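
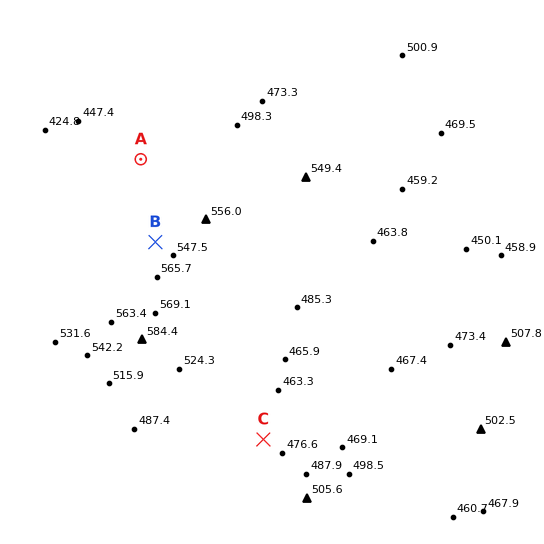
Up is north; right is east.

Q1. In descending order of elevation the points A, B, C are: B A C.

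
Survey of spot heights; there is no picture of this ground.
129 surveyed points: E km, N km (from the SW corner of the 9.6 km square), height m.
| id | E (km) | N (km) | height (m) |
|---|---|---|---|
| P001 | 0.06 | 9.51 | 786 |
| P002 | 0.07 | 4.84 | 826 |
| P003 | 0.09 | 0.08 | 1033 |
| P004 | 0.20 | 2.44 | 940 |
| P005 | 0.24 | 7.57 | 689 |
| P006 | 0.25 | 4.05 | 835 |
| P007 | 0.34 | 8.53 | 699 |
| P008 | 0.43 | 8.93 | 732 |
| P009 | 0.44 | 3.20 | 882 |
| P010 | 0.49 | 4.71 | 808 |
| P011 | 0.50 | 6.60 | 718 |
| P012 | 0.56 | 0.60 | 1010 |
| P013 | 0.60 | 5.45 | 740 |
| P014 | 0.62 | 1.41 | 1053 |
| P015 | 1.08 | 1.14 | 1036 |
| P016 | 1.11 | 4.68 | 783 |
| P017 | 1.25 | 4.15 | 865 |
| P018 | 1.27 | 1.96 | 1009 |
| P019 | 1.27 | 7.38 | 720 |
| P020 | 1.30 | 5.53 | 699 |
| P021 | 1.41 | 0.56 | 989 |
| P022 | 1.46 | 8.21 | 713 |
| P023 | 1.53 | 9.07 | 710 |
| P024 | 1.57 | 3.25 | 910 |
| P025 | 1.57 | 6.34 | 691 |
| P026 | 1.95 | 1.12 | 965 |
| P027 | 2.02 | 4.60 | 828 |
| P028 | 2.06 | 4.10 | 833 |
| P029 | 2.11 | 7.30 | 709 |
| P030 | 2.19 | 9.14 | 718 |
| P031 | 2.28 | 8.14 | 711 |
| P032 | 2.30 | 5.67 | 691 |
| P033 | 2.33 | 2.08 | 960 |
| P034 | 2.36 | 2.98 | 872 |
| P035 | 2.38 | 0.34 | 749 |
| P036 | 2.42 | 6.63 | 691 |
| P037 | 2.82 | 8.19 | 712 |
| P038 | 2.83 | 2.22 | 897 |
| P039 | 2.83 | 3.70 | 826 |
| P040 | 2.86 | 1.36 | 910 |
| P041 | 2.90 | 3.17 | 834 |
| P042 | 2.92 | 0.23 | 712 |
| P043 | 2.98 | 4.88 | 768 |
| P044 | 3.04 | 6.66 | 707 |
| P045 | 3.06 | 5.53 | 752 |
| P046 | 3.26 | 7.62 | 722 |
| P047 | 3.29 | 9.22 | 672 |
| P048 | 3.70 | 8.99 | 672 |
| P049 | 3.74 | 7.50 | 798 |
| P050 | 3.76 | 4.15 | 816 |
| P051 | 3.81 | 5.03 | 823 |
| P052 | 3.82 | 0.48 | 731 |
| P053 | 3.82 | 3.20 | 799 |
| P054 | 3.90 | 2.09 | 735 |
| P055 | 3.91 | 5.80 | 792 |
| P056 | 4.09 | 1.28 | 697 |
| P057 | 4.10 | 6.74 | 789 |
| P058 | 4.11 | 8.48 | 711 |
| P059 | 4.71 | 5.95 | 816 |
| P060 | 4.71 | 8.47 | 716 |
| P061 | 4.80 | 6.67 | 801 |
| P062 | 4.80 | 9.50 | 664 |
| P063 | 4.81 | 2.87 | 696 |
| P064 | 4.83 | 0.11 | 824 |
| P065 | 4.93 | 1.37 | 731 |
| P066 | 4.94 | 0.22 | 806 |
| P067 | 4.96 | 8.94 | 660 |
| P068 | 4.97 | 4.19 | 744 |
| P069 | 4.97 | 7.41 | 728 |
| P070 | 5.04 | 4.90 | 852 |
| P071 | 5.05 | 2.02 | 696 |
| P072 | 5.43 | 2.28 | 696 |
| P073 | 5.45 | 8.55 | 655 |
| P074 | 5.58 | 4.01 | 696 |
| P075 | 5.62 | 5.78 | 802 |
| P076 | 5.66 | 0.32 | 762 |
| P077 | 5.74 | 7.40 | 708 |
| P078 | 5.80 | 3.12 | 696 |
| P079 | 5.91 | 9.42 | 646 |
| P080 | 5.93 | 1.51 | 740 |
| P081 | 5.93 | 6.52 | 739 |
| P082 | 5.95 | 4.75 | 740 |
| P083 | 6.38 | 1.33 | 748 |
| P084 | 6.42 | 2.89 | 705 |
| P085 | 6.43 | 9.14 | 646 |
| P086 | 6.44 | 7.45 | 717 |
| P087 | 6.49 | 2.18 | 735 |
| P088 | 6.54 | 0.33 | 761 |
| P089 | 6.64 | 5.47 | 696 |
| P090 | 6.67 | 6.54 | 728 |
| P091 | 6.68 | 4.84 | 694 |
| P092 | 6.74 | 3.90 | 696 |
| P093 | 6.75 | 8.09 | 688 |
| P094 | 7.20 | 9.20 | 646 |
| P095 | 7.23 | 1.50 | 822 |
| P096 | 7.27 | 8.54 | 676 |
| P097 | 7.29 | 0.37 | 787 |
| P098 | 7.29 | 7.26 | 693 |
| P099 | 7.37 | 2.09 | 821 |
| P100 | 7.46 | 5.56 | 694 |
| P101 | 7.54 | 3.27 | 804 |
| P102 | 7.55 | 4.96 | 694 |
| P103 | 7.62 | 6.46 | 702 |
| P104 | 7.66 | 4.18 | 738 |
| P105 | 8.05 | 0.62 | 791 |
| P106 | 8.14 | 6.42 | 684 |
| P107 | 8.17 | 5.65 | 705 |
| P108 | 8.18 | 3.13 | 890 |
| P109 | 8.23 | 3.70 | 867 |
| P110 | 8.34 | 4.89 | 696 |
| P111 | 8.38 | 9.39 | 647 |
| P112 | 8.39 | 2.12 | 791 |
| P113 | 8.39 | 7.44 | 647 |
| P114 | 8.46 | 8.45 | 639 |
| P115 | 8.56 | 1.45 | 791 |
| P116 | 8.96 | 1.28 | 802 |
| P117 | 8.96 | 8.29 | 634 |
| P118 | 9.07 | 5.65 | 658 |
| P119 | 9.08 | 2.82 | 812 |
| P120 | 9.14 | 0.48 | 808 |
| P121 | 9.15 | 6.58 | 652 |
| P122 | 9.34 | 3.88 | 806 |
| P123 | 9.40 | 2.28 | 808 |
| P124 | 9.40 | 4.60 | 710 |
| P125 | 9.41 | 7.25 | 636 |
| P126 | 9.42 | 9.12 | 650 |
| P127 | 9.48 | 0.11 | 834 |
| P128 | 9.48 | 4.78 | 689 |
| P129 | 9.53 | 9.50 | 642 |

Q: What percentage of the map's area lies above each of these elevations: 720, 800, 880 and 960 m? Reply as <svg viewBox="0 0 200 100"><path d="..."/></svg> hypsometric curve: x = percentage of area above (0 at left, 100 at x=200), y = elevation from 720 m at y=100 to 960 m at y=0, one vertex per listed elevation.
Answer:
<svg viewBox="0 0 200 100"><path d="M112 100l-53-33-39-34-9-33"/></svg>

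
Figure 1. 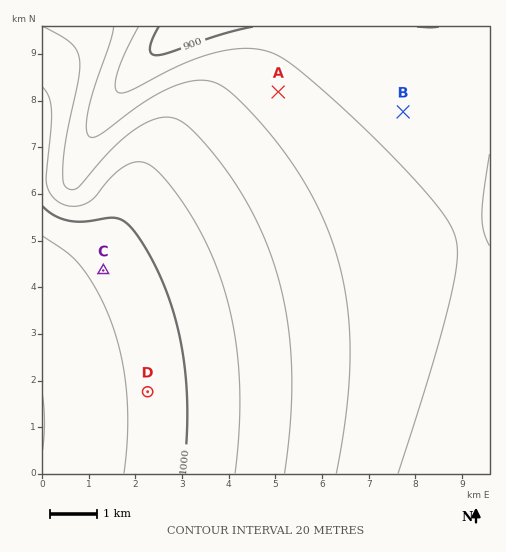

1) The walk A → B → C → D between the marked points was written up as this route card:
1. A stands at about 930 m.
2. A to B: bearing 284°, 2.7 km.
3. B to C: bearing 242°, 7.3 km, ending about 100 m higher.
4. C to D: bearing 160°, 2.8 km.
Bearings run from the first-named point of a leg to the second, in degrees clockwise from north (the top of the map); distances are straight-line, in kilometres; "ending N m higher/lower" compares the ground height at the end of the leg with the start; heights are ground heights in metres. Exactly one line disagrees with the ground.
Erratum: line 2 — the bearing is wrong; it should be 099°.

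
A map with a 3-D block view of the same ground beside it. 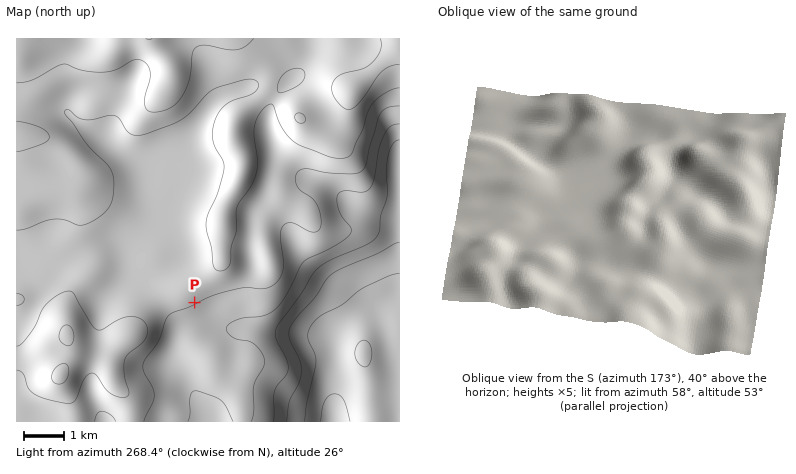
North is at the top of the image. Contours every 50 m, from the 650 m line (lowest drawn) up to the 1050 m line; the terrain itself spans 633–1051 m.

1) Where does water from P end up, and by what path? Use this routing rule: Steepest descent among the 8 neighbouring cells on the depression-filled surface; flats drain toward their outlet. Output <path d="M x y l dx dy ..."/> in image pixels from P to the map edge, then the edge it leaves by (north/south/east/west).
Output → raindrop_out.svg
<path d="M194 302l24 24 4 0 4 0 2 2 32 0 2 0 38 0 0 2 20 0 6 2 0 6 10 16 0 56-2 2 0 10"/>
exit: south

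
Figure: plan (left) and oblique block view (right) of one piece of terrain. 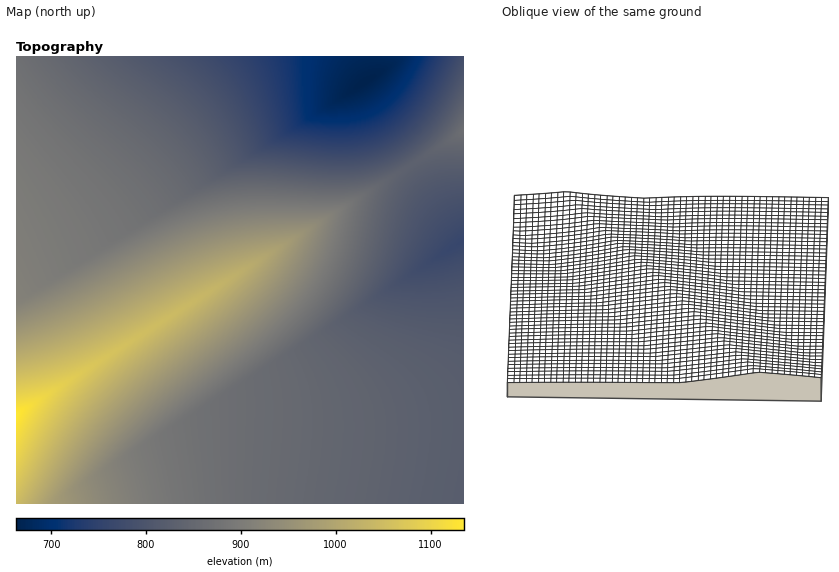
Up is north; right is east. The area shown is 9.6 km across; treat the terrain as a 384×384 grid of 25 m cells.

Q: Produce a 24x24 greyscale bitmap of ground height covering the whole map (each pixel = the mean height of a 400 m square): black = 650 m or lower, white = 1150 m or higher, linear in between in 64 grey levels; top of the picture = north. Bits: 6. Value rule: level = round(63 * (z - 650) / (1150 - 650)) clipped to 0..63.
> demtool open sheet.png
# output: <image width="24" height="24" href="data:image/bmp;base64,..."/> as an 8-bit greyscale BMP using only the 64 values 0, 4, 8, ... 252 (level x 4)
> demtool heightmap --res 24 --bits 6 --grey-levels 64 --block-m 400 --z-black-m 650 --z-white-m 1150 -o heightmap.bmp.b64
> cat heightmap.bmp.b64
<image width="24" height="24" href="data:image/bmp;base64,Qk12BgAAAAAAADYEAAAoAAAAGAAAABgAAAABAAgAAAAAAEACAAATCwAAEwsAAAABAAAAAAAAAAAAAAEBAQACAgIAAwMDAAQEBAAFBQUABgYGAAcHBwAICAgACQkJAAoKCgALCwsADAwMAA0NDQAODg4ADw8PABAQEAAREREAEhISABMTEwAUFBQAFRUVABYWFgAXFxcAGBgYABkZGQAaGhoAGxsbABwcHAAdHR0AHh4eAB8fHwAgICAAISEhACIiIgAjIyMAJCQkACUlJQAmJiYAJycnACgoKAApKSkAKioqACsrKwAsLCwALS0tAC4uLgAvLy8AMDAwADExMQAyMjIAMzMzADQ0NAA1NTUANjY2ADc3NwA4ODgAOTk5ADo6OgA7OzsAPDw8AD09PQA+Pj4APz8/AEBAQABBQUEAQkJCAENDQwBEREQARUVFAEZGRgBHR0cASEhIAElJSQBKSkoAS0tLAExMTABNTU0ATk5OAE9PTwBQUFAAUVFRAFJSUgBTU1MAVFRUAFVVVQBWVlYAV1dXAFhYWABZWVkAWlpaAFtbWwBcXFwAXV1dAF5eXgBfX18AYGBgAGFhYQBiYmIAY2NjAGRkZABlZWUAZmZmAGdnZwBoaGgAaWlpAGpqagBra2sAbGxsAG1tbQBubm4Ab29vAHBwcABxcXEAcnJyAHNzcwB0dHQAdXV1AHZ2dgB3d3cAeHh4AHl5eQB6enoAe3t7AHx8fAB9fX0Afn5+AH9/fwCAgIAAgYGBAIKCggCDg4MAhISEAIWFhQCGhoYAh4eHAIiIiACJiYkAioqKAIuLiwCMjIwAjY2NAI6OjgCPj48AkJCQAJGRkQCSkpIAk5OTAJSUlACVlZUAlpaWAJeXlwCYmJgAmZmZAJqamgCbm5sAnJycAJ2dnQCenp4An5+fAKCgoAChoaEAoqKiAKOjowCkpKQApaWlAKampgCnp6cAqKioAKmpqQCqqqoAq6urAKysrACtra0Arq6uAK+vrwCwsLAAsbGxALKysgCzs7MAtLS0ALW1tQC2trYAt7e3ALi4uAC5ubkAurq6ALu7uwC8vLwAvb29AL6+vgC/v78AwMDAAMHBwQDCwsIAw8PDAMTExADFxcUAxsbGAMfHxwDIyMgAycnJAMrKygDLy8sAzMzMAM3NzQDOzs4Az8/PANDQ0ADR0dEA0tLSANPT0wDU1NQA1dXVANbW1gDX19cA2NjYANnZ2QDa2toA29vbANzc3ADd3d0A3t7eAN/f3wDg4OAA4eHhAOLi4gDj4+MA5OTkAOXl5QDm5uYA5+fnAOjo6ADp6ekA6urqAOvr6wDs7OwA7e3tAO7u7gDv7+8A8PDwAPHx8QDy8vIA8/PzAPT09AD19fUA9vb2APf39wD4+PgA+fn5APr6+gD7+/sA/Pz8AP39/QD+/v4A////AMSwoJSMiIB8eHRwbGxoaGRkYGBcXFxYWNC8qJiMhIB4dHRwbGxoaGRkYGBgXFxYWNjItKSUhHx4dHBwbGxoaGRkYGBgXFxYWODQwLCgkIR4dHBwbGxoaGRkYGBgXFxYWOzYyLysnJCEeHBwbGxoaGRkYGBgXFxYWOjk1MS4rJyQhHhwbGxoaGRkYGBgXFxYWNTY2NDEuKyglIh8cGxoaGRkYGBcXFxYWMDIzNDQxLisoJiMgHRsaGRgYFxcXFhYWLC0vMDIzMi8sKSYjIR4bGRgXFxYWFhUVJykqLC4vMTIwLSonJCEeGxgXFhYVFRUVIyUmKCosLS8xMC0qJyQhHhoXFRQUFBQUISEiJCYoKistLzAuKyckIB0aFhQSEhISICAgICIkJigpKy0uLSomIx8bGBUSEBARICAfHx8gIiQlJygqKysoJSEdGRYTEQ8PIB8fHh4dHiAhIyQlJicnJiIeGhcUEhAPIB8fHh4dHBwdHyAhISEhISEfGxgVExIRHx8eHh0dHBsaGhscHBwcHBscGxgWFBMSHx4eHR0cGxsaGRcXFxcXFhYWFhcXFhUUHx4dHRwbGxoZGBYUExISERAQERIUFhcXHh0dHBsbGhkYFxUTEQ4NDAsLDA0PExYZHh0cGxoaGRgXFRQSEA0KCAcHCAkLDxMYHRwbGhkYFxYVFBMRDwwKBwUEBAYIDBAUHBsaGRgXFhUUExEQDgsJBwUDAgMGCQ0SHBoZGBcWFRMSERAODQsJBwUEAwMEBwsQA=="/>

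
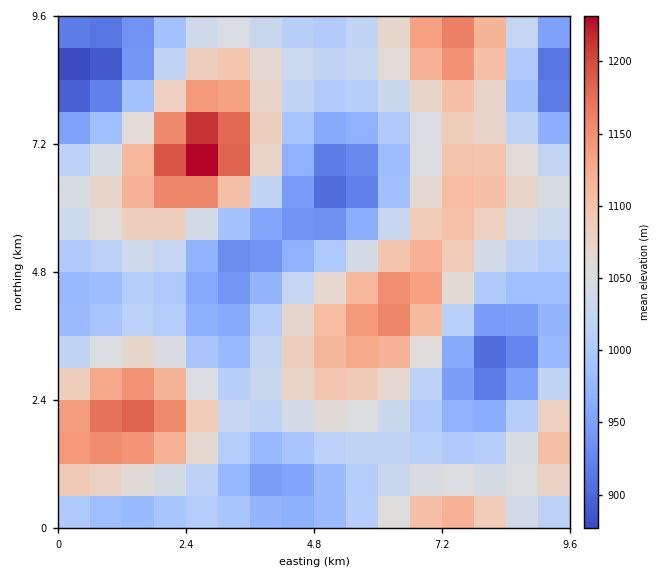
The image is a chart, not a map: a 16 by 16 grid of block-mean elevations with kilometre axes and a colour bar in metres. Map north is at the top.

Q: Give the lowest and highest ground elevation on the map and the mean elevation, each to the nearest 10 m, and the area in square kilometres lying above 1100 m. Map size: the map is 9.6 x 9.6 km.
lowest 870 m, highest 1240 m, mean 1040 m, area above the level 17.8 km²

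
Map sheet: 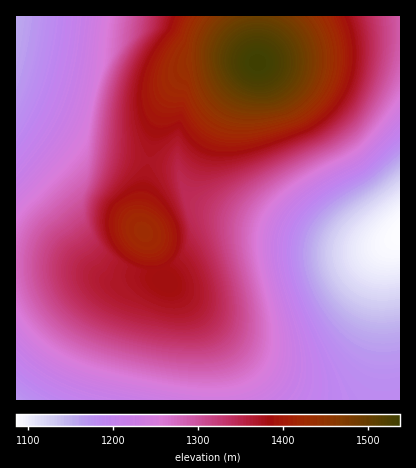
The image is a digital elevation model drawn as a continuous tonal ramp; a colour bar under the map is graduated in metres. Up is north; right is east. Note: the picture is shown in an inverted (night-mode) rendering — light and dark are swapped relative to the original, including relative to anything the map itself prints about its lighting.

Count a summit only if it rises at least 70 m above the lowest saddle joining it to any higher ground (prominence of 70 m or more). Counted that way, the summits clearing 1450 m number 1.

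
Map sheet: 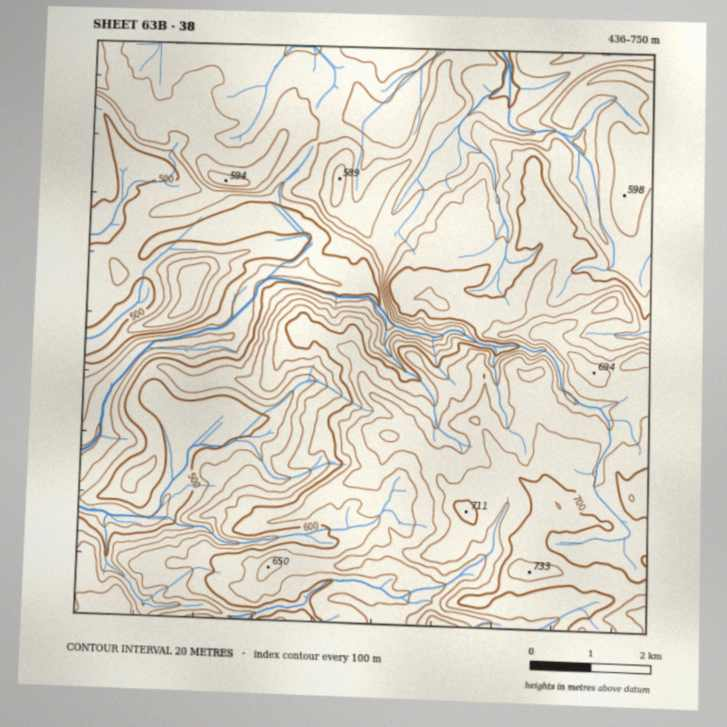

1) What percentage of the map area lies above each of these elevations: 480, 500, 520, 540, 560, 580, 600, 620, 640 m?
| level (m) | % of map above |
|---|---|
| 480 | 97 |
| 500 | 88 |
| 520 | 78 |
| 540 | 65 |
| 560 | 53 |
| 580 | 44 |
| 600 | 35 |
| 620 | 27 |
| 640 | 21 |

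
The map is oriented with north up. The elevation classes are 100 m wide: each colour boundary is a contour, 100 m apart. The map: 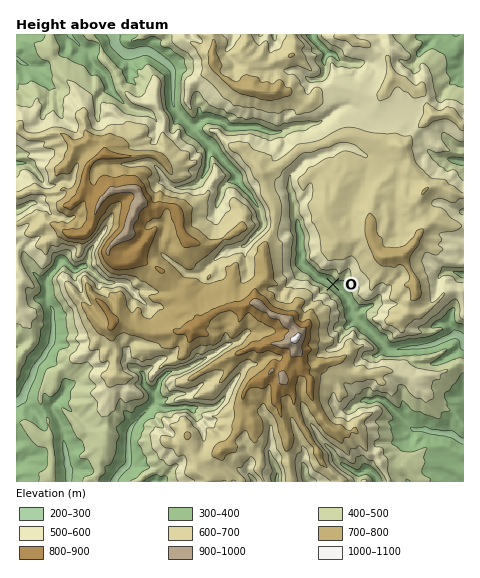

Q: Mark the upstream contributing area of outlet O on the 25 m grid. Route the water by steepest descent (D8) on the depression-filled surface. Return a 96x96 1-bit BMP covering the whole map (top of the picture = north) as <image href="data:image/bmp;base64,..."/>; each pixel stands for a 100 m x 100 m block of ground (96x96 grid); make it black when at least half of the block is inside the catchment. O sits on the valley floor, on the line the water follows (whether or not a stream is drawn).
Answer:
<image width="96" height="96" href="data:image/bmp;base64,Qk2+BAAAAAAAAD4AAAAoAAAAYAAAAGAAAAABAAEAAAAAAIAEAAATCwAAEwsAAAIAAAAAAAAA////AAAAAAAAAAAAAAAAAAAAAAAAAAAAAAAAAAAAAAAAAAAAAAAAAAAAAAAAAAAAAAAAAAAAAAAAAAAAAAAAAAAAAAAAAAAAAAAAAAAAAAAAAAAAAAAAAAAAAAAAAAAAAAAAAAAAAAAAAAAAAAAAAAAAAAAAAAAAAAAAAAAAAAAAAAAAAAAAAAAAAAAAAAAAAAAAAAAAAAAAAAAAAAAAAAAAAAAAAAAAAAAAAAAAAAAAAAAAAAAAAAAAAAAAAAAAAAAAAAAAAAAAAAAAAAAAAAAAAAAAAAAAAAAAAAAAAAAAAAAAAAAAAAAAAAAAAAAAAAAAAAAAAAAAAAAAAAAAAAAAAAAAAAAAAAAAAAAAAAAAAAAAAAAAAAAAAAAAAAAAAAAAAAAAAAAAAAAAAAAAAAAAAAAAAAAAAAAAAAAAAAAAAAAAAAAAAAAAAAAAAAAAAAAAAAAAAAAAAAAAAAAAAAAAAAAAAAAAAAAAAAAAAAAAAAAAAAAAAAAAAAAAAAAAAAAAAAAAAAAAAAAAAAAADAAAAAAAAAAAAAAAHAAAAAAAAAAAAAAAPgAAAAAAAAAAAAAA/gAAAAAAAAAAAAAD/gAAAAAAAAAAAAAH/wAAAAAAAAAAAAAf/4AAAAAAAAAAAAAf/8AAAAAAAAAAAAAf/+AAAAAAAAAAAAAf/+AAAAAAAAAAAAAP//AAAAAAAAAAAAAH//gAAAAAAAAAAAAD//gAAAAAAAAAAAAH//gAAAAAAAAAAAAH//wAAAAAAAAAAAAH//wAAAAAAAAAAAAH//wDwAAAAAAAAAAH//gH8AAAAAAAAAAH//gH+AAAAAAAAAAD//gP/AAAAAAAAAAD///v/AAAAAAAAAAB/////gAAAAAAAAAB/////wAAAAAAAAAB/////wAAAAAAAAAB/////gAAAAAAAAAB/////gAAAAAAAAAB/////AAAAAAAAAAB/////AAAAAAAAAAD/////AAAAAAAAAAD/////gAAAAAAAAAD/////wAAAAAAAAAH/////wAAAAAAAAAH/////gAAAAAAAAAH/////AAAAAAAAAAD////+AAAAAAAAAAA////+AAAAAAAAAAAf///8AAAAAAAAAAAH///8AAAAAAAAAAAD///4AAAAAAAAAAAA///4AAAAAAAAAAAAD//AAAAAAAAAAAAAA/wAAAAAAAAAAAAAAAAAAAAAAAAAAAAAAAAAAAAAAAAAAAAAAAAAAAAAAAAAAAAAAAAAAAAAAAAAAAAAAAAAAAAAAAAAAAAAAAAAAAAAAAAAAAAAAAAAAAAAAAAAAAAAAAAAAAAAAAAAAAAAAAAAAAAAAAAAAAAAAAAAAAAAAAAAAAAAAAAAAAAAAAAAAAAAAAAAAAAAAAAAAAAAAAAAAAAAAAAAAAAAAAAAAAAAAAAAAAAAAAAAAAAAAAAAAAAAAAAAAAAAAAAAAAAAAAAAAAAAAAAAAAAAAAAAAAAAAAAAAAAAAAAAAAAAAAAAAAAAAAAAAAAAAAAAAAAAAAAAAAAAAAAAAAAAAAAAAA="/>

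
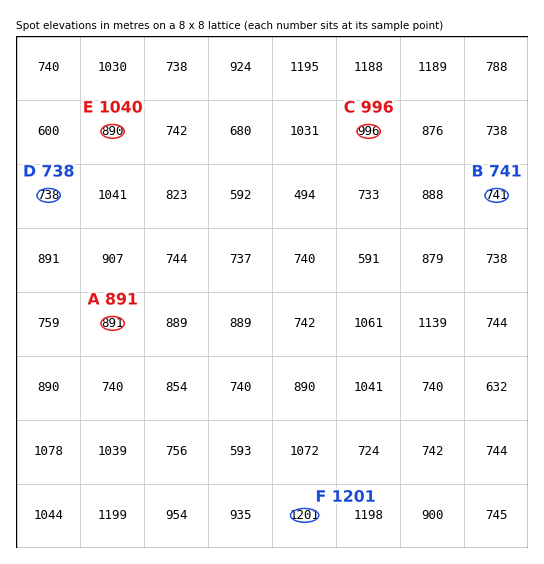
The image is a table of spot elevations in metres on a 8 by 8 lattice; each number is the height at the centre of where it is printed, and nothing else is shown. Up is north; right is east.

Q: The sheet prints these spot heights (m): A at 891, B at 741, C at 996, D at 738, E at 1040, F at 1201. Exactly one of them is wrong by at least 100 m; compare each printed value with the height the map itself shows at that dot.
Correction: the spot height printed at E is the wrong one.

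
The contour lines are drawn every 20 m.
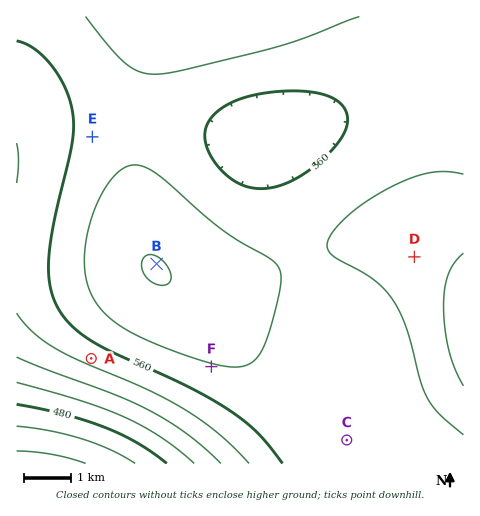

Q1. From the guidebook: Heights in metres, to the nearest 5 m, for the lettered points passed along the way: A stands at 545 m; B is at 600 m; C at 580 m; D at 590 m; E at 565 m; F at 580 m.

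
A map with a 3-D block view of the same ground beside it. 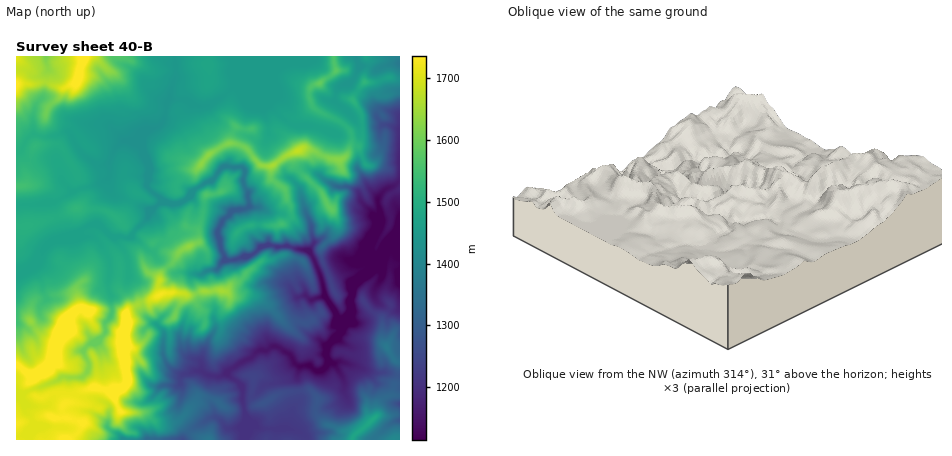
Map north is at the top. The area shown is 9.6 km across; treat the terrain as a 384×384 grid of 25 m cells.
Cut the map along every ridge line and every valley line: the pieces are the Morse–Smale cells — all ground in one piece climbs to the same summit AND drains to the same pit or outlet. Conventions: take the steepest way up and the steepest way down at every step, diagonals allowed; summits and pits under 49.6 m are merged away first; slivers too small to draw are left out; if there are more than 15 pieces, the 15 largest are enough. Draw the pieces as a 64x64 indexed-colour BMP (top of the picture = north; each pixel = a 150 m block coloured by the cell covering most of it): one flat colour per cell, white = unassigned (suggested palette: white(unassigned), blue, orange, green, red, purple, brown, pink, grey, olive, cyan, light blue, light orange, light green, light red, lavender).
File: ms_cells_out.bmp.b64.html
<image width="64" height="64" href="data:image/bmp;base64,Qk12CAAAAAAAAHYAAAAoAAAAQAAAAEAAAAABAAQAAAAAAAAIAAATCwAAEwsAABAAAAAAAAAA////ALR3HwAOf/8ALKAsACgn1gC9Z5QAS1aMAMJ34wB/f38AIr28AM++FwDox64AeLv/AIrfmACWmP8A1bDFABERERERERERERERERERERERERFERERERERERERERN3dEREREREREREREREREREREREREURERERERERERERN3d0RERERERERERERERERERERERERRERERERERERERN3d3RERERERERERERERERERERERERFERERERERERERERN3dEREREREREREREREREREREREREURERERERERERERE3d0RERERERERERERERERERERERERRERERERERERERETd3RERERERERERERERERERERERERFERERERERERERERE3dEREREREREREREREREREREREREURERERERERERERERERVURERERERERERERERERERERERRERERERERERERERERFVVVRERERERERERERERERERERREREREREREREREREREVVVVVVURERERERERERERERERRERERERERERERERERERVVVVVVVURERERERERERERERREREREREREREREREqqqlVVVVVVVRERERERERERERERERREREREQRERRESqqqqqVVVVVVVVERERERERERERERERERREREQRERERqqqqqqpVVVVVVVEREREREREREYEREREREUREQRERERGqqqqqqlVVVVVVVRERERERERERgREREREREREREREREaqqqqqqVVVVVVVVVRERERERERiBERERERERERERERERqqqqqqpVVVVVVVVVURERERERGIERERERERERERERERGqqqqqqlVVVVVVVVVRERERERERgREREREREREREREREaqqqqqqzMxVVVVVVVEREREYERGIERERERERERERERERGqqqqqrMzFVVVVVVVREREYgREYiIgREREREREREREREe7qqqqszMVVVVVVVVEREYiIgYiIiBERERERERERERERHu6qqqzMxVVVVVVVURERiIiIiIgREREREREREREREREe7uoRHMzMVVVVVVVRERGIiIiIgRERERERERERERERER7u4REczMxVVVVVVVERGIiIiIiBERERERERERERERERHu7hERzMxVVVVVVVEREYiIiIiIEREREREREREREREREe7uERHMzFVVVVVVUREYiIiIiIERERERERERERERERERHu7hETzMVVVVVVVVERiIiIiIgRERERERERERERERERER7uERMzVVVVVVVVURGIiIiJmZmZEREREREREREREREREe4REzM1VVVVVVVREYiIiJmZmZmRERERERERERERERERERETMzVVVVVVVREYiIiZmZmZmZkiIRERERERERESIiERERMzM1VVVVVVERiIhpmZmZmZkiIiIRERERERESIiIhEREzMzVVVVVVERiIhmaZmZmZmSIiIiIiIiIhESIiIiERETMzMzNVVVERGIhmZpmZmZmZIiIiIiIiIiIiIiIiIRERMzMzMzMRERMzM2ZmmZmZmZkiIiIiIiIiIiIiIiIiEREzMzMzMzMRMzMzZmaZZmmZmSIiIiIiIiIiIiIiIiIRETMzMzMzMzMzMzM2ZpZmaZmZIiIiIiIiIiIiIiIiIiERMzMzMzMzMzMzMzNmZmZmmZmSIiIiIiIiIiIiIiIiIREzMzMzMzMzMzMzM2ZmZmaZmZZmIiIiIiIiIiIiIiIhETMzMzMzMzMzMzNmZmImZmZmZmZiIiIiIiIiIiIiIhERMzMzMzMzMzM2ZmZmIiImZmZmZmIiIiIiIiIiIiIiIREzMzMzMzMzM2ZmZmIiIiJmZmZmYiIiIiIiIiIiIiIhETMzMzMzMzMzZmZmIiIiIiZmZmYiIiIiIiIiIiIiIiIhMzMzMzMzMzZmZmYiIiIiIiZmZiIiIiIiIiIiIiIiIiIzMzMzMzMzM2ZmZiIiIiIiImZmIiIiIiIiIiIiIiIiIjMzMzMzMzMzZmZmIiIiIiIiJiIiIiIiIiIiIiIiIiIiMzMzMzMzNmZmZmYiIiIiIiIiIiIiIiIiIiIiIiIiIiIzMzMzMzZmZmZmYiIiIiIiIiIiIiIiIiIiIiIiIiIiIrMzMzMzZmZmZmZiIiIiIiIiIiIiIiIiIiIiIiIiIiIiszMzMzNmZmZmZjIiIiIiIiIiIiIiIiIiIiIiIiIiIiK7MzMzNmZmZmMzMiIiIiIiIiIiIiIiIiIiIiIiIiIiIruzMzMzZmZmMzMzIiIiIiIiIiIiIiIiIiIidyIiIiIiu7MzMzM2MzMzMzMzIiIiIiIiIiIiIiInd3d3ciIiIgC7szMzMzMzMzMzMzMyIiIiIiIiIiIiJ3d3d3dyIiIAALuzMzMzMzMzMzMzMzIiIiIiIiIiIiJ3d3d3d3IiIgACu7MzMzMzMzMzMzMzMiIiIiIiIiIiJ3d3d3d3IiIiIiK7uzMzMzMzMzMzMzMyIiIiIiIiIid3d3d3d3IiIiIiIru7szMzMzMzMzMzMzMiIiIiIiJ3d3d3d3d3ciIiIiIiu7uzMzMzMzMzMzMzMyIiIiIiJ3d3d3d3d3d3IiIiIiK7u7MzMzMzMzMzMzMzIiIiIiJ3d3d3d3d3d3dyIiIiIru7szMzMzMzMzMzMzMyIiIiInd3d3d3d3d3d3ci////u7uzMzMzMzMzMzMzMzIiIiIid3d3d3d3d3d3d3L///+7u7MzMzMzMzMzMzMzMiIiIiJ3d3d3d3d3d3d3cAAA/7u7szMzMzMzMzMzMzMiIiIiInd3d3d3d3d3d3dwAAAA"/>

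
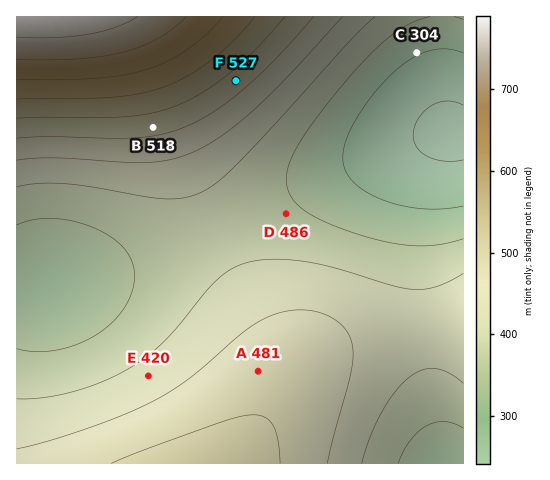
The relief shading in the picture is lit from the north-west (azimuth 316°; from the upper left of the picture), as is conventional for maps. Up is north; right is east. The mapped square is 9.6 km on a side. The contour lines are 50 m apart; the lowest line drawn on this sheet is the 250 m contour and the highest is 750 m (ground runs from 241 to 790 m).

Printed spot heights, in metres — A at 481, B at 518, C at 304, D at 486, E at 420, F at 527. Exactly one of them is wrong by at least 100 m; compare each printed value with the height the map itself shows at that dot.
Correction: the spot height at D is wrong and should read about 361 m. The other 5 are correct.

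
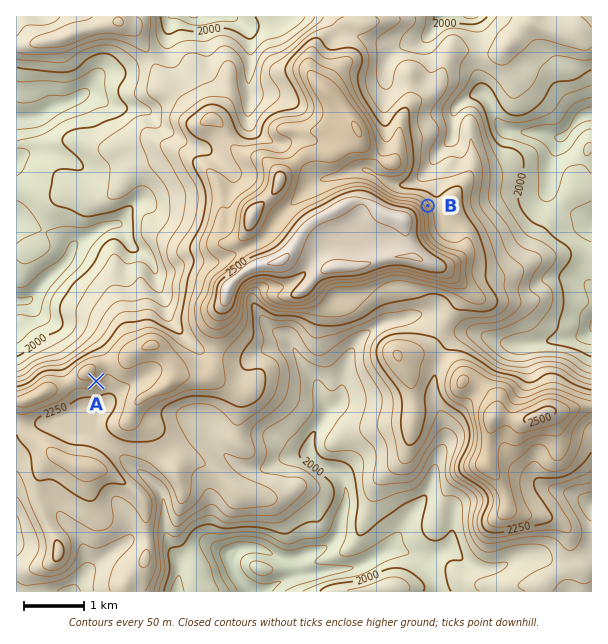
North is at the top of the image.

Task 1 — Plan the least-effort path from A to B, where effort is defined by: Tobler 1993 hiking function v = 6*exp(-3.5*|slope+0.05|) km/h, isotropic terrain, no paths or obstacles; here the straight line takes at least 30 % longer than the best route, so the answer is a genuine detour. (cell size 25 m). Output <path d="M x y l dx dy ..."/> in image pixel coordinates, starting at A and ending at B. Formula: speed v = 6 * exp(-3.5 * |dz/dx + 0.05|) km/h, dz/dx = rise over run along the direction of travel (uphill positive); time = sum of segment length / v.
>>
<path d="M96 381l20-39 10-10 21-11 8 0 12 6 6 0 3-1 1-2 14-27 9-9 4-9 6-6 15-7 14-14 18-9 25-25 3-6 8-8 51-25 21 0 33 16 16 0 9 5 3 3 2 3"/>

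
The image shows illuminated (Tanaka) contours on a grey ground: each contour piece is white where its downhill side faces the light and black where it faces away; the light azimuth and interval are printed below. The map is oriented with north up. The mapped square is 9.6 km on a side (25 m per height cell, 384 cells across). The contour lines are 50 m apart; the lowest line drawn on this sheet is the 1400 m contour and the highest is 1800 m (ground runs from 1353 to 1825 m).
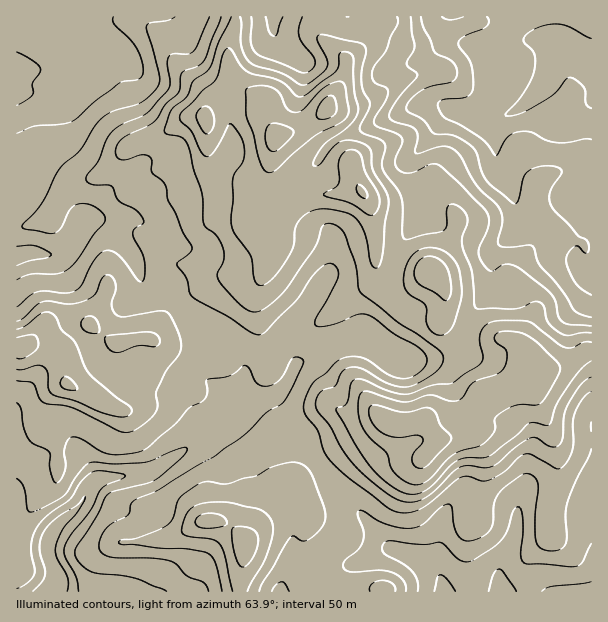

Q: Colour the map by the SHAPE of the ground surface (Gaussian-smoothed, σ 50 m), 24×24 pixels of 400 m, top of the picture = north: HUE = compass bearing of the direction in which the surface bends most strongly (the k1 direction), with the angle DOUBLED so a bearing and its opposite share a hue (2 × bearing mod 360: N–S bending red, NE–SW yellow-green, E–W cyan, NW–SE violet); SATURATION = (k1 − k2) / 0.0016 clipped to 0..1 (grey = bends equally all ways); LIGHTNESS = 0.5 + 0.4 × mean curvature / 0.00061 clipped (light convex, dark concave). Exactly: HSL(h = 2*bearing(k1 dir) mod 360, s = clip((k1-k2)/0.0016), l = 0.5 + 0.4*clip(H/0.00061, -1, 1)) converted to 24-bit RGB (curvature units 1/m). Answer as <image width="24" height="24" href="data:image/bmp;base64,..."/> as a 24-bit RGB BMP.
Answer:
<image width="24" height="24" href="data:image/bmp;base64,Qk32BgAAAAAAADYAAAAoAAAAGAAAABgAAAABABgAAAAAAMAGAAATCwAAEwsAAAAAAAAAAAAA6drPAQ8yza0yo6RsgX5cdntkfV1pVIZXQU2I+Om3Lk1dSZ6TfJWmXoexXdDn8Nf0vGDYWip4oKVkjaNhajmKpZlXbVxCoq1MyeeNEgAz3ezu12/JtnHKlUS0RYo/YXhEMFhk9fDWa26jOmKNeollfIBiUZc3V1McZSsaYjpxvKlzjZNVJWZ81HOiksCwgsC38LSFADMxZYa9sYbGnIzUZ1/ZznXx67buP/DrseO3zILCPzeGrZyJdaClrVySezZXfq5xMGCJzaKktMHBHk9+wGCTwNSrYFSJ13+S5UBMADMe1HxxxHu9eFyvPImKityR0YPSlFuBtVBfdUyIjbuShlKCXSdIrFVO1sg7D1EtQbZjvaR9PDBjOKGl3MmVTFRoYHp36srJHhu5ADMGXnUEgI0atHy6qpmFgWlbh21fm2eYq6nBllyHaSZSg0d1jaPA7t3gec5wCygfxpwvRHROI1hR4MaCUmN0bpealbF321i4n0DQU8hwIakoC0MPh5JJk2N0mnuGZZljlZxmjSt2jFWSfrS2W7CLtMqo9L/WNyOIjNCHUo5oL0FgttZ5TnOdsZJ6c6KGh06Fml5VvKplZZ53a3qgLW1IXH5LcINit4+KbUhpXzdMmoRprF92itCIQqhpi8N/oozctZfQ1JvUIj5+zvLEMzx5oGBNdzcfUi8cgvXFv+DwnI/JY3Gjgm6bY4yQW4VlbJFZezKgrZLSXqfhs+nnweTxuJPurafRwT/GnXFTlF9UnV27uM1mIyk5Jm5O4a/t0Pf7Uq7QcTc0ppBNS3dvf22Nhm6Ge3SGhJFkLWVtg8qXjyyp0PvUR3p+Ri9i11hcYzqU38HitoDOq527yY+bSTZvaNCcKepzoIZWdkZhfZFwsYaDXZ2ETXmJgp2fcFd6qK98SG90LG04Zc93yp5QPxgYIiIRj4oYRnc6eE4qnohPo66LnJfO0HLm99P4XJ2njU1yYKyvnZTOnZ7DoaS/T0WDdUZHi1JHhrhsXkWEtKVJNmIYX0IhcycyfkVyr9x/Gnh1jpHSqdLhq9XAP2+np6Tjmy865rDngnbQxruDN2FJoXRtu0NZcT1fg1uArLCGnaxrMG1lkmbG1pfFSjhneK6kcLnD4cGWI66hI7BjkpA/13dKOXIwMlwhS61mmpNCWjFD2IRwWKSTYD5LllJPoGmje4CjpJaxyKemV5SDKmFfrWSXt2TEgMvErS14juN7dsm8L1hslHFbhc6Os2ypa0d5sLNQgT5SaFCI0NSrokuVekeDg5+2fpiwkWGlnJ93tJKOvIePNl9lNkFOxL2CJaydipfh3+zmqXC1KDd6mcSomntOdkdBjU5hZ4ofb68xGlxJwbh/lj13brWYeDxFi2xBckpFpbBxf5NptZ2La1esOUV2scF1QsRYFYJAvnMmvzsuRnozJGM9v2hwgG2Wc4+gq4jJwqGqL0ppY20wioxFgk1EXZeXlYanVmqgwsWtmHymxHhYSSskREcvt95JPLVgRl5xemJcusWht7LMIS+Orrxyc3CPdn6QTHhIr3B4tlajWZybj4SwdKafa26Hg3xlZ454p5Vyb59ZWWDHw6PxlW7r0vneWE/VVz2XgauglciVapacXBZuzr2KbGhVdHNSlIufU4mEdne30X3FTZdBk5huXmKIuV9WUaiCkFaY4JtfJ2AyL11B1FlkvPF9PikgMzuQwrCcrattWzZYXTJ1kbyOsYrCj4iykoadgoalVmGDWU+Z8tnukU/GV0Mz27lMM6JYNiRL8eXWuHe1GVYuANwp7ZvMy4HgFYt4V8OCwafAdDOvdXK3ZJBkZINloX+LfJSMcHmJZ1iGcqOfaqiBn0rG8JP1yvbtMy/aPTyelOGSm2ff+pniVuhMCEoEI2AQ0GONLHBegVosX0YsM4k/t3ibk3tkXIpZfoBWdmhUTW9LZo5SaoBSMkxgmrI+47F91RqXSMSnzeDGFF+O4KLv8+DYXDXY4GfNLUQVQzsec5pCZoOrrrJgJGc+s3B8h5VujnNkfolqgYiUbZKAcoVkOSE5R9FEVsTN4mp5dfHGg7+YgyeBDiwN/8OdJ0JYjIM3tnPds7DqnNHbSE16mnp/aqusPJmTe7SKgYVtfo9uYodacnxiZkJRRpOXeNV0GRku+fbJcJcxRzwnTg8mL6Naz/jW6GnTYGmcV7R4P5NUkDc2dUdMXoderaJ9MGphdyghioqti42rkpGrY1WofGy8jNLBh2agRF993tNF672UJSlgSUmuo+GZZmI5v1JkwJfAY7WBVUJ7qW67mpO4dHCtuVCTaTuok87N"/>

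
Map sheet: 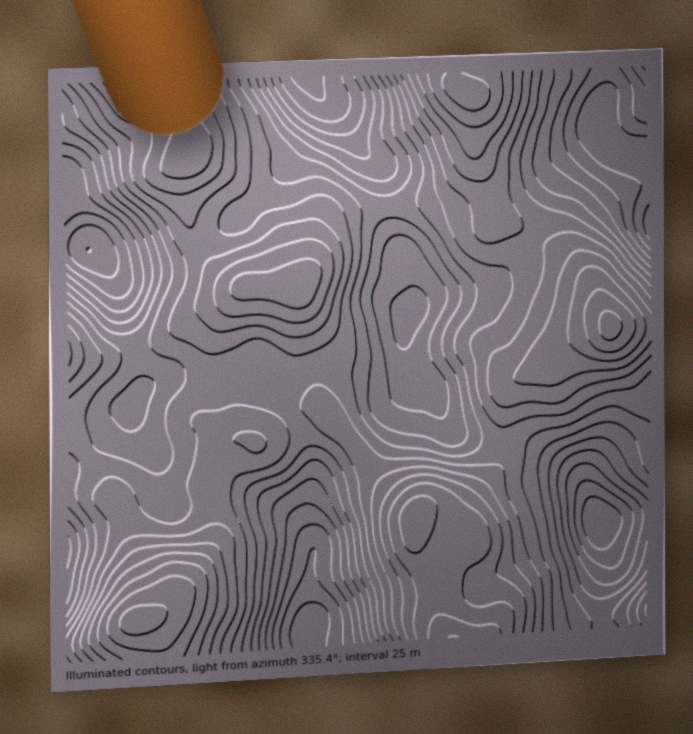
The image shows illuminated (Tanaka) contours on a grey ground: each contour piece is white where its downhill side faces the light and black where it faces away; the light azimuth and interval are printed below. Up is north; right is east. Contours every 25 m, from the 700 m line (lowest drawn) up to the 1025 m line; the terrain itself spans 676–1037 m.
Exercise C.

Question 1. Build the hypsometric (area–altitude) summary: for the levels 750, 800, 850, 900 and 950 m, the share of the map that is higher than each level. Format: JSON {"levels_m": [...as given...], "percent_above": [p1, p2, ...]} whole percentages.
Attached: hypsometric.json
{"levels_m": [750, 800, 850, 900, 950], "percent_above": [93, 80, 61, 30, 12]}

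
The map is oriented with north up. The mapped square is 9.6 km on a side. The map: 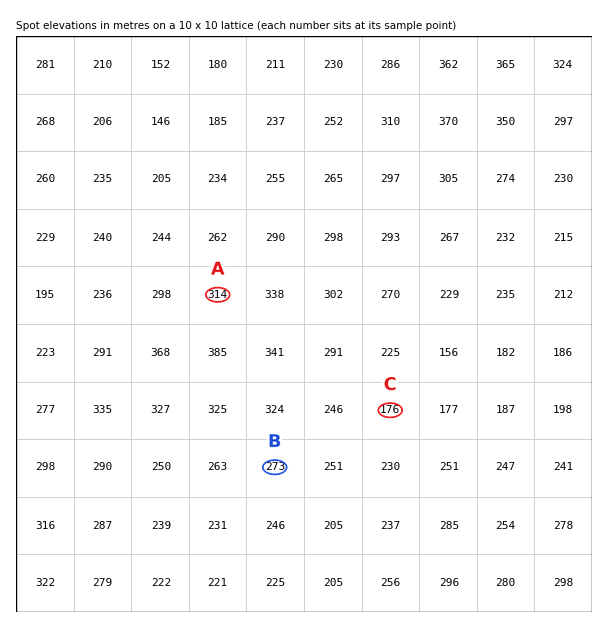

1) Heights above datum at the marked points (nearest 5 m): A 315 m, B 275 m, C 175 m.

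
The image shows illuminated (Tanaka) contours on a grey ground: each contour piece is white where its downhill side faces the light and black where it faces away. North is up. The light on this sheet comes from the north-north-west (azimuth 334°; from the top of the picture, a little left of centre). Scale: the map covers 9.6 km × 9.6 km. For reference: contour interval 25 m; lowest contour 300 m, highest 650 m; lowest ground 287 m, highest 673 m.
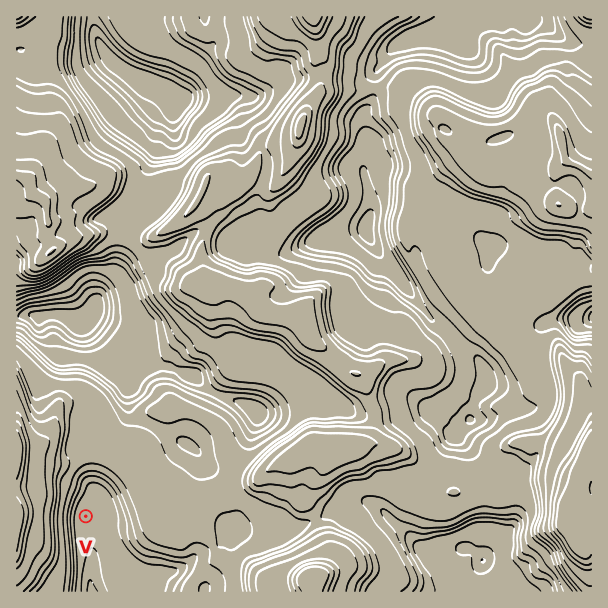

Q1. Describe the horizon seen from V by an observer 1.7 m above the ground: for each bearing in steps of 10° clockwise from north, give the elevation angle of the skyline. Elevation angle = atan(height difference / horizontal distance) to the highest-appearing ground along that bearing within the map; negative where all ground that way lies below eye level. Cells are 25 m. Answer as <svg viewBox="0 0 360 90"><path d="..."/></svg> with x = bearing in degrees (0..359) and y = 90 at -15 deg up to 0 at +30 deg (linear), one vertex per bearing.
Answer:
<svg viewBox="0 0 360 90"><path d="M0 48l10 0 10 0 10 0 10 0 10 0 10-1 10 0 10 1 10 0 10 1 10 1 10 4 10 3 10 3 10 0 10 0 10 1 10 0 10-4 10-8 10-4 10-5 10-5 10-3 10-2 10-1 10 0 10 0 10 0 10 1 10 4 10 4 10 3 10 3 10 3"/></svg>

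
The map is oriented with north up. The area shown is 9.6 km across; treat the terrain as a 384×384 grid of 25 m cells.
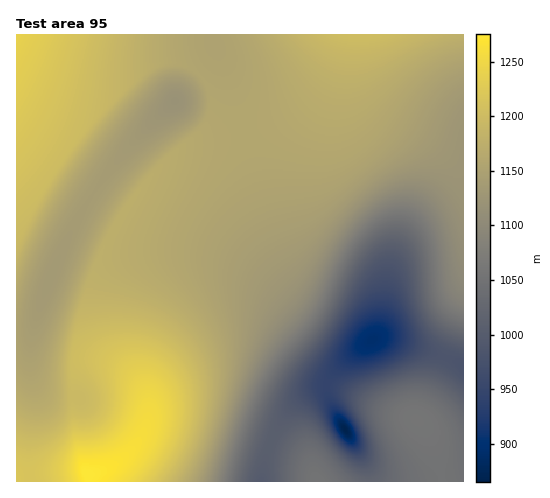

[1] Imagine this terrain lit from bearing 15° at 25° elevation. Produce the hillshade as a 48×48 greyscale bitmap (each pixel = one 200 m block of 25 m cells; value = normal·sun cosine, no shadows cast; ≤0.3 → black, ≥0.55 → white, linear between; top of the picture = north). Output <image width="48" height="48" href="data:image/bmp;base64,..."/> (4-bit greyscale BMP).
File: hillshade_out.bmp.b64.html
<image width="48" height="48" href="data:image/bmp;base64,Qk32BAAAAAAAAHYAAAAoAAAAMAAAADAAAAABAAQAAAAAAIAEAAATCwAAEwsAABAAAAAAAAAAAAAAABEREQAiIiIAMzMzAERERABVVVUAZmZmAHd3dwCIiIgAmZmZAKqqqgC7u7sAzMzMAN3d3QDu7u4A////AIh3ZleHdmZVVWZnd3dmZ3iJrNyYd3d3iIh3dmiId2ZmZmZnd3d3d3iaveyHZnd3iJiIiIqpiHdmZmZnd3d3d4mr7/pmZnd3iJmZmauqmId3ZmZ3d3d3iJm+/+ZFZmd3iJmZmau6mYh3d3d3dmd3iZrP/2E1Znd3iKqqmauqmYiHd3d3dmd4iazv9gA1Znd4iaqZmaqZiIiIiId3dmZ3ibzucAFGd3eImZmZiJmIiIiIiIiHdmZnibzZAARniIiZqpmYd4h3d4iImYiId2ZniaumEleZmZmqu5mId3dmd4iZmZmId2ZmeJqWV5q7u6u7u5iHZmZmd4iZmZmYh2ZVZ3iHirzdzMzMu4iHZmZmeImZqZmYh3ZVVWZ4q93u3czLuoiHdnd3eJmaqpmZiHZlREVnm83d3cu6mIiHd3d4iZmqqqmZiHdlRERWirzMy6qXZYiId3iImZqqqqmZiHdlRDNFaImqmYdlQ4iIeIiJmZqqqpmZiId2VENEVmd3dlRDIoiIiIiZmZqqqZmZiId2VURERVVVRDMiEYiIiIiZmZmZmZmYiId2ZVVEREQzMzIiIniIiIiZmZmZmZmIiId3ZmVVVUQzMzMzM3eIiIiImZmZmZiIiId3dmZlVVRERDM0RHd4iIiIiImYiIiIiHd3d2ZmZVVURERFVXd3iIiIiIiIiIiIh3d3d3ZmZVVVVURVVnd3eIiIiIiIiIiId3d3d3ZmZVVVVUVVZmd3d4iHiIiIiIiHd3d3d3ZmVVVVVERVZnd3d4iHeIiIiId3d3d3d3ZmVURERERFZnZ3d4iId3d3d3d3d3d3d3dmVUREQ0RFZnZnd3iId3d3d3d3d3d3d3dmVUQzMzRFZnZmd3iIh3d3d3d3d3d3d3dmZUQzMzNFZndmZ3eIl3d3d3d3d3d3d3dmZUQzMzNFZndmZ3eImHd3d3d3d3d3d3d2ZVQzMzRFZnd2ZneIiYd3d3d3d3d3d3d2ZlVEM0RVZ3d2Zmd4iZh3d3d3d3d3d3d3ZmVUREVWZ3d3Vmd4iZmHd3d3d3d3d3d3dmZVVVVmd3d3ZWZ3iJmYd3d3d3d3d3d3d2ZmVVZnd3d3dlZneJmph3d3d3d3d3d3d3ZmZmZnd3d3d1VmeImamId3d3d3d3d3d3d2Zmd3d3d3d2VWd4iaqph3d3d3d3d3d3d3d3d3d3d3d3ZVZ3iJqqmId3d3d3d3d3d3d3d3d3d3d3dlVneImqmIh3d3d3d3d3d3d3d3d3d3d3d2VWd4iZiIiHd3d3d3d3d3d3d3d3d3d3d3ZVZ3iHd4iHd3d3d3d3d3d3d3d3d3d3d4dlVmZmV4iHd3d3d3d3d3d3d3d3d3d3d4h2VVVUV4iHd3d3d3d3d3d3dmZnd3d3d4iHZUQ0aIh3d3d3dmZmZmZmZmZnd3d3d4iIh1VWeIh3d3d2ZmZmZmZmZmZnd3d3d3iIiHd4iId3d3ZmZmZmZmZmZmZXd3d3d3eIiIiIh3d3dmZmZmZmZmZmZlVXd3d3d3d3iIiIh3d3dmZmZmZmZmZmZVVQ=="/>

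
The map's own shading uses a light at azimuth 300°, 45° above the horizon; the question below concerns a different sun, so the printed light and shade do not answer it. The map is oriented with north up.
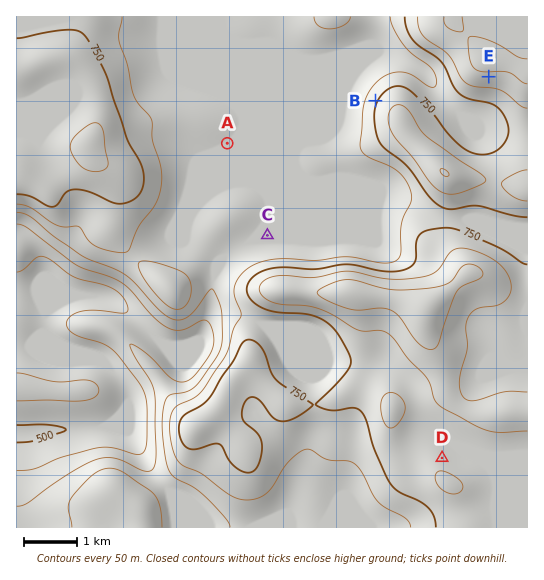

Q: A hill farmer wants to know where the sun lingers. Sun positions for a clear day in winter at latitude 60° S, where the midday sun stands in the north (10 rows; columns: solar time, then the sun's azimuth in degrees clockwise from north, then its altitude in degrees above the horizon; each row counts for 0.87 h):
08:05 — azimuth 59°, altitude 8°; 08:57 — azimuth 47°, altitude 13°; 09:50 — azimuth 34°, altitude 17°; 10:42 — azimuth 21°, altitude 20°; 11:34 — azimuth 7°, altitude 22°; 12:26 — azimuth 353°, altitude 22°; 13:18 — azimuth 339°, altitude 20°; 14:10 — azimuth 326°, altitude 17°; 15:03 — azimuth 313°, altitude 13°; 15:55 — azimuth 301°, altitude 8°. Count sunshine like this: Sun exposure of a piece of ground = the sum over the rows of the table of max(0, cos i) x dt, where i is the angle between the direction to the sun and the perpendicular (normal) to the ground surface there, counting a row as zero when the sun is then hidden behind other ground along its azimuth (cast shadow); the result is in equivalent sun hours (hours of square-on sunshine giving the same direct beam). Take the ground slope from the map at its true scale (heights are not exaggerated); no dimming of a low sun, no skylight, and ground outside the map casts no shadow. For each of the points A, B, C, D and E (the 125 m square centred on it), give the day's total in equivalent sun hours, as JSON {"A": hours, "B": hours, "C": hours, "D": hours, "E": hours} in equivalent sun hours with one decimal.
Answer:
{"A": 2.4, "B": 2.9, "C": 2.4, "D": 2.7, "E": 1.4}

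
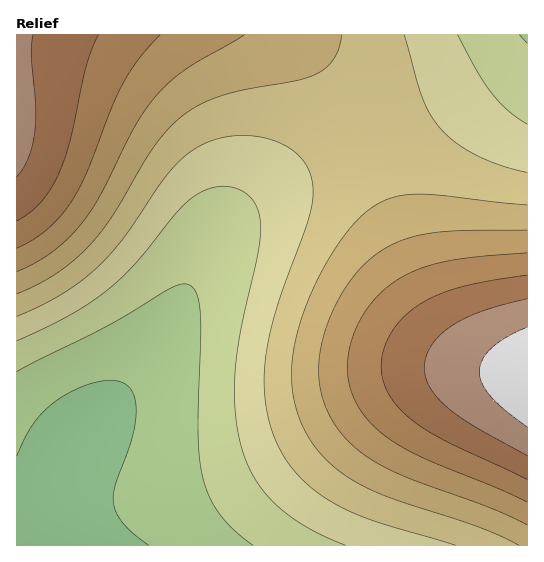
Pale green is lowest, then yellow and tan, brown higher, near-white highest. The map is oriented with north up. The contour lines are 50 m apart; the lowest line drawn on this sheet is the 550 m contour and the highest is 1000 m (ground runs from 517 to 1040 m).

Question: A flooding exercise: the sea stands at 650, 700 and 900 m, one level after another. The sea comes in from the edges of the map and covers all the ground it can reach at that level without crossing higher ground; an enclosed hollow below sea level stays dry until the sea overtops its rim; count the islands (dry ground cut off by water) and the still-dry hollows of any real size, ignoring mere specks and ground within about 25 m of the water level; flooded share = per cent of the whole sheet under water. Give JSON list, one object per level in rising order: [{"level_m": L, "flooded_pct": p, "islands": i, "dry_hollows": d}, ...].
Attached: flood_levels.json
[{"level_m": 650, "flooded_pct": 28, "islands": 0, "dry_hollows": 0}, {"level_m": 700, "flooded_pct": 41, "islands": 0, "dry_hollows": 0}, {"level_m": 900, "flooded_pct": 88, "islands": 0, "dry_hollows": 0}]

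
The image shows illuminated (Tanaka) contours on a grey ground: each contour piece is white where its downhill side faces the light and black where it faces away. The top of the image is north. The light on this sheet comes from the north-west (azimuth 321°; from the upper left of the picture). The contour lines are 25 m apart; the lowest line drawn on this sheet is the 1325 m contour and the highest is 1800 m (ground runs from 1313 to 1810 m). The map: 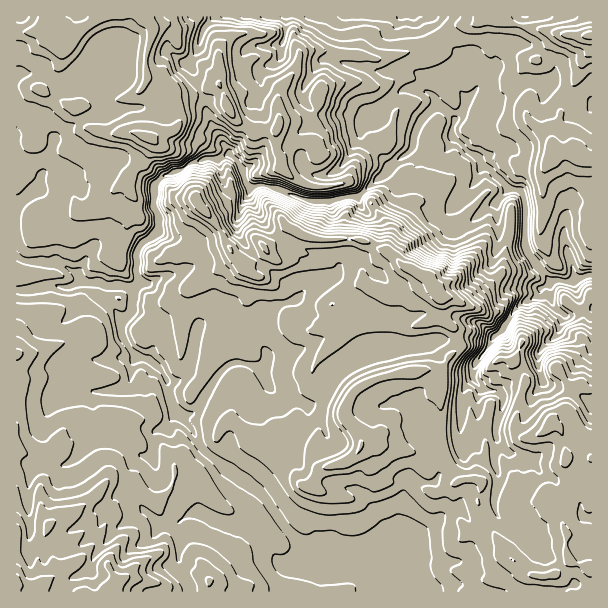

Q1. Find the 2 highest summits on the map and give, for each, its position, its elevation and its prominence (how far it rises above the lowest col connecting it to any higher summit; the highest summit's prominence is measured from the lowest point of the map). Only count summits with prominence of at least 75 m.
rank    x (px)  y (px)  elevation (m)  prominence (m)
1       440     296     1750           155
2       146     137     1733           167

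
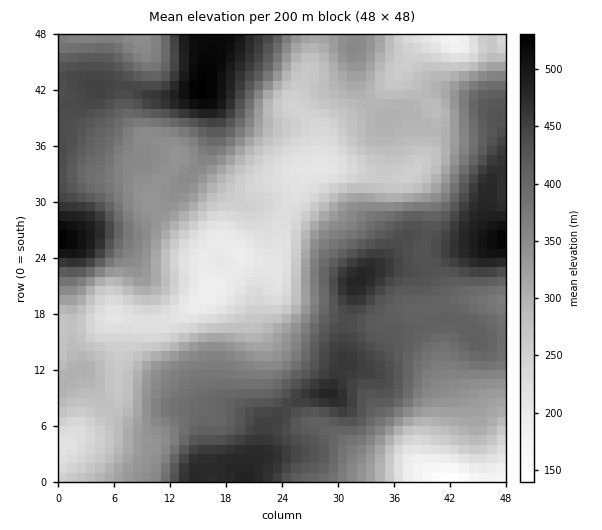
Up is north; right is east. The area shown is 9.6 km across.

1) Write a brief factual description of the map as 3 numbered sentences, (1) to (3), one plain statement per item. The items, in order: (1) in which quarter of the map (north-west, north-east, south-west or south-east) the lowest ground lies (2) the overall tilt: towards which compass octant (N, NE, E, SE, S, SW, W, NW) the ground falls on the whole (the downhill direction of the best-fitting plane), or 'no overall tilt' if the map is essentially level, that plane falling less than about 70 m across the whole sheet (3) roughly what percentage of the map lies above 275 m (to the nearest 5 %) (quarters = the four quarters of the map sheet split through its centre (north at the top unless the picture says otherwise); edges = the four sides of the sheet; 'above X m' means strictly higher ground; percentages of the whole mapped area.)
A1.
(1) Look to the south-east quarter for the lowest ground.
(2) There is no overall tilt: the best-fitting plane is nearly level.
(3) Ground above 275 m makes up about 75 % of the sheet.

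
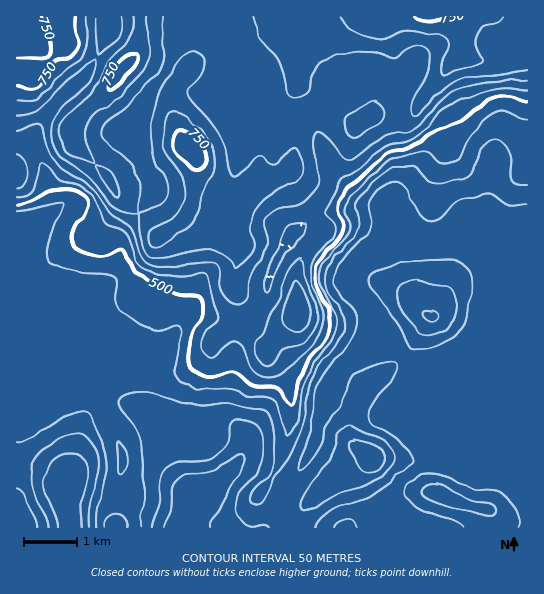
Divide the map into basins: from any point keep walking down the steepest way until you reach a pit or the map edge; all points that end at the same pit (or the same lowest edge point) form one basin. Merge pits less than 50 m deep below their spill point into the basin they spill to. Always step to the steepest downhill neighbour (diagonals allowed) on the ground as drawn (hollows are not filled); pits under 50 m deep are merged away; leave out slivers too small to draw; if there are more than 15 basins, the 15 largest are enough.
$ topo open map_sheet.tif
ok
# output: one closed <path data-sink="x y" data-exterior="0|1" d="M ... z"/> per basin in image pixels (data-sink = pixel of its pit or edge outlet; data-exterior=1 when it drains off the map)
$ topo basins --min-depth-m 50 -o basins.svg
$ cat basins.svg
<path data-sink="197 497" data-exterior="0" d="M453 16l-437 1 0 404 5 0 18-13 12-11 14-28 9-2 14 10 31 65 4 13 0 11-8 36 0 21 2 5 180-1 0-8 7-12-6 1-8-3-29-14 10-12 10-22 10-40-3-38-5-9-14-12-2-8 30-36 0-44 10-17 17-22-13-28-15-16-7-12 4-8 0-37-9-20 0-9 11-12 4-10 2 7 8 7 22 12 26 19 20-11 38-4 28-36 17-19 0-23z"/><path data-sink="345 527" data-exterior="1" d="M494 16l-41 1 7 14 0 23-17 19-28 36-38 4-20 11-26-19-22-12-8-7-2-7-4 10-11 12 0 9 9 20 0 37-4 8 7 12 15 16 13 28-17 22-10 17 0 44-30 36 2 8 14 12 5 9 3 38-10 40-10 22-10 12 37 17 7-3-8 14 1 9 230-1 0-488-17-2z"/><path data-sink="66 493" data-exterior="0" d="M74 367l-4 0-9 6-6 18-16 17-18 13-5 1 1 106 99-1-1-25 8-36-2-16-25-53-5-16-6-8z"/>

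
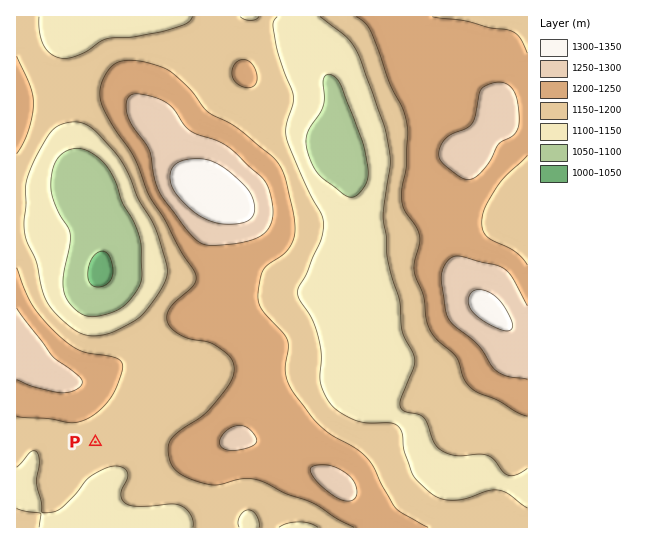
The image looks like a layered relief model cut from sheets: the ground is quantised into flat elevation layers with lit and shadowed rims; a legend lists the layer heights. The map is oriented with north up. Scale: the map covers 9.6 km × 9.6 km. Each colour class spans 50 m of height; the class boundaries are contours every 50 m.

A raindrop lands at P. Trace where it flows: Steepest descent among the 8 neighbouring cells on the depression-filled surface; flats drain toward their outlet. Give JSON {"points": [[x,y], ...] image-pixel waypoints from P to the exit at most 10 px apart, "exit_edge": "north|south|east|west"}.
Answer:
{"points": [[95, 442], [102, 453], [103, 463], [105, 474], [105, 485], [103, 495], [103, 506], [103, 517], [107, 527]], "exit_edge": "south"}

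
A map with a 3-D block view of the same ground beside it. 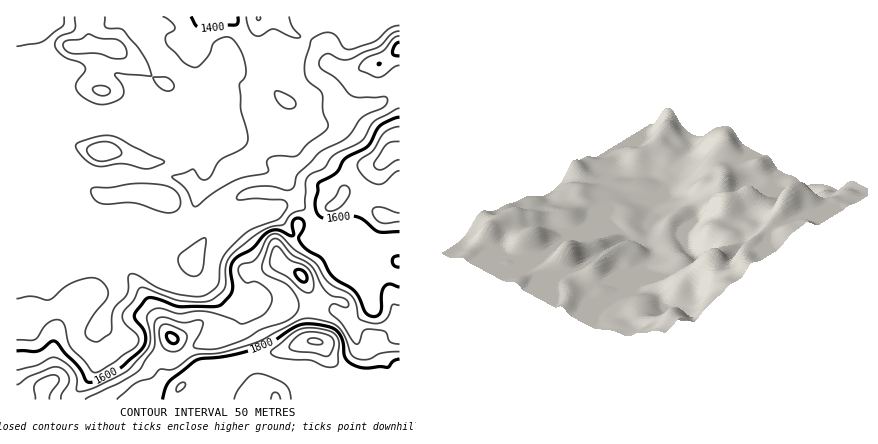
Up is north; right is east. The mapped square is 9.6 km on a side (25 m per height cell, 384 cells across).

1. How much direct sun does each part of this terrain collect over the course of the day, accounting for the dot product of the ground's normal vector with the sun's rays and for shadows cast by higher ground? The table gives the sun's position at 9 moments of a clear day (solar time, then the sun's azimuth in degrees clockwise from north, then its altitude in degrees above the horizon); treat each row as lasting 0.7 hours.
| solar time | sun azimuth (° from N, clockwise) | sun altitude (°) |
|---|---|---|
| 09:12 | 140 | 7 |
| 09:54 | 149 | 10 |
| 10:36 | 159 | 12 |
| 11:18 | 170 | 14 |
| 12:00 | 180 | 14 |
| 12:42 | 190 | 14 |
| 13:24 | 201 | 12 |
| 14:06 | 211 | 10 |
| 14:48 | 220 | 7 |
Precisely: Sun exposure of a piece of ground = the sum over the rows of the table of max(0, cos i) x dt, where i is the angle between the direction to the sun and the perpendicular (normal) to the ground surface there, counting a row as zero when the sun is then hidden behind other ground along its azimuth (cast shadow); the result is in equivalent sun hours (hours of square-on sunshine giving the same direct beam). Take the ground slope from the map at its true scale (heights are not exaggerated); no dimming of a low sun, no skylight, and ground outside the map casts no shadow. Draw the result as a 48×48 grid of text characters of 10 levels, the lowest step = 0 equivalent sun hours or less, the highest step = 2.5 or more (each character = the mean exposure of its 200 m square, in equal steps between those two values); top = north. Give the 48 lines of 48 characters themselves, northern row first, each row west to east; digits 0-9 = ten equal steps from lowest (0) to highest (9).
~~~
444433444454434444433332222455555433444444444321
443321134432234554554431000257777642222234433200
222210003210012334455432212247766654332223321000
112244224433222234444444433335655565433322100011
445578987676653334333334444434555555432210000026
555568998777864333333333345543344454433310111258
444445665556777643333344456544333444556543467788
444444322233468864333344555554444444567766678876
444444433221235765444445554444444345566666666665
444444577655544566666555554445554434555556656654
444444578999875456776654444445555444444455655443
444444456899875445665444444444455554444444432111
444444444555444444444444444444445555444444321000
344444444333334444444444444444444555444443321000
223444321000013444444444434444444444433333222111
334444210000011234444444444554444444322111112212
666545653211211112334444556655444443221000001223
654444578889864211112444566554443322222111001256
444444447999999866655444555444444322222333444578
444444444676556787776555544443344432101224567887
444443332222100000013455443211011343322223467765
444433555200000000001344432111222234544434455654
444234556655678776532344322356665433432245544444
442355545789999887765443334565565433443366653334
223565544566666677787533345543320000367998765222
356665444444444567776433344443100001358976778876
776544444444444444444333444320000025434445556899
654444555444444444433334443210000013333444555555
444444455544444444433334532101220001123444556544
444444444444444444543334431001232100012444445543
444444444444433444554344422111234200002344444444
444333332223321234456664434333468620012334444445
443444332223442001224664335655789985321113344334
333333222333344100000111124555677899731000244322
223333333444333200000000002444444568753100134322
333333344555312210000000002344443344553322233432
333323455664211220000000002444333221001245421343
443323456544444431000001001232221000000024400023
443223455443567763000134443221100000000003200013
333323443333456665300245431000000000000001220134
112223333333333345665541000000000012332222234332
000122212233221113798300000000012368997653234300
211111111222210013564100000023567899998642012100
211000011111001233220012234444456677788841000133
100000121000000123200246665432123444456764211244
111134441000000123211344444322211244444455554444
344567740000112333335554444334431234444444556544
445555520122333333345544444444444344444444445544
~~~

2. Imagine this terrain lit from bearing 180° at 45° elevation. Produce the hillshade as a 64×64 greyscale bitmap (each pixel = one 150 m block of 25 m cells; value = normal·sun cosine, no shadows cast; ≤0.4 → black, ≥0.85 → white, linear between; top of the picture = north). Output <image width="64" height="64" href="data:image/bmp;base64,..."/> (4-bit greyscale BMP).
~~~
<image width="64" height="64" href="data:image/bmp;base64,Qk12CAAAAAAAAHYAAAAoAAAAQAAAAEAAAAABAAQAAAAAAAAIAAATCwAAEwsAABAAAAAAAAAAAAAAABEREQAiIiIAMzMzAERERABVVVUAZmZmAHd3dwCIiIgAmZmZAKqqqgC7u7sAzMzMAN3d3QDu7u4A////AJqru7zKZEVniIiZmZmru6qqqZmaqqmZqqqqqqqqq7qqmqq8zMt0M1ZniJmZmKu7qqqpmZqqmIiqqqqqqqq7uqqIiJvMy5YyI0VneJmHeauqqqqYiZh2aKqqqqqru7u6qnZlV5mZh1MiM0VniYZWmru7qpiHd2Z5qqqqu7uqqqqqZlM0VmZndUMzNWeJhkRpu7u7qYd3iJqqq7zMuYh3iap3ZURERWeIdURFaJmHZEeaqruqmZmru8zM3uynVVVomoh3ZlRFZ4mHZkRGiZqXQ0REZ4mqq83e7u7u24VEVmd3h3Z3ZlVomZiHUyNpvdtzEAACRXiavN7///7KhmaIdlRmZmd3Z4iZmZh2Q1nO/bdCIRESM0Z4q97/7cqHeKqWVGZnd4iImZmZmZmGec3cy5iHZDMzIzRXmry6l2Z5qph2iIiIiJqqmZmqu7mJqpiry7qYdlVUMyNFVUMzNYmIiZmZmYiJqrqqqqvN26iGRXm8zLqYd2VDEAAAAAA2iGRXmqqpiImru7qqvN3cp1MkaKq6qpmHZlQhAAAAAVmXMjaKqqmIiau7u6qru7uWQzRWd3d4mZh3dlQzMzNGm6dDRomZmZiJq7vLupiImHVDMzMjNGiaqZmZh3d4iIrMp2Z4mZmZmImau8y6h2d3dUMyEAAkeKq7qaqpmqqqu8uHiZmYiJmZiJmqu7uXZ3dkIiIQATV4mruqqru7y7qql2eaqpiIiZmYiZmqqqiIhkIRM0RERWeaqru7vM3cqYZDWKqph4iJmZiIiZmaqpl1IjRniZhmaKq7vMzd7uuHVDNpqph4mJmZmYiIiZmqqWRFeJvMypiJu7vN3u7uyXVEVpqqmImpmZqZmIiIiZqoZXmqvN3cqZq7vN7v/tuGVWaJqqqpqqqqmZmZiIiJmYd4qqvM3cu6maqqvO7sljRWeaqqqqq7qqqpmZmYiZmZiJqqq7u7u6l3d4iKzLhBE1eaqqqqq7uqqqqqqpmqqqmZqqq7qpmqqXVFZ3eahBATaKqqqqq7qqqqqqqqqqqqqqqqqrqpiZq6dDRWZnhTIzV5qqqqu7upqqqqqqqqqqqqqqqqqpmImrqWRFZlZTNWeJqqqqu8uqq7qqqqq7u6qqqqqqqpmYiau6llVVQyJHmaqqqqu7u7qsy7qqqru6qqqqqqqqmZmZq7qpZUMQAWq6qqqqq7u8zMzMy7qqqqqqqqqqqqqqmZmau6qXUwADi7uqu7u7u87u6rzMu7qqqqqqqqu7zMy6mZmrqqmGQRR4ibzd3MzM3u7YirzMuqqqu7uru83d3cuZmau7qqqXZlRYvf/+3d3MuqmIm8y7qqvN3czM3d3dy6mZmry7u7uoZWm83u7dzKmImqiJq7uqvN7/7u7d3dy6qZmZvMzMzMuYmqqazMy6mImqqpiau7u8zd3u7t3MuYmqmYmavN3dy6maqYibu7qqqqqqqYmru7uYeJqqqZh2eaqpmIiaq7qqmZqpmJqqqru6qqqqmJq7qGVERVVVREV5qrqZh3d3d3iJmqqZmZqrzLuqqqqpmamId3dlVVZWaJqru6mYdmZmeJmYiIiImrzNy7qqqqqpmZq7uqqru7u7y7u7uqmYiIiaqYZmZ3iavN3dyqqqqqqqvf/u3u7u3d3Luru7qqqqqqqYdmZ3iZq7zd7aqqqqqqzv////7cu7uqqqq7u6qqqqqYh3d4iIiJmazeu7qqqqve7v/typh3d4mqqru7u6qqmYiIiId2ZmVmis3My6qqvMuqqqmHZmd4iaqqu7zLuqqZmZmIdmVUREV4mru7qqq6hlRFVmZniZqqqqqru7u6qqqqqZh3ZVVVVmeImZmZmZdkMiNFZ4mqqqqqqqqquqqqqqqqmYh3d3dmZneIiZqpmIdlRFeImqqqqqqqmZqqqqqqqqqpmZmIiHdmZ5maqqqqqpiHiZqqqqqqqqqpmaqqqqqqqqqqqqmYdlVWqqqqqqqqqqqqqqqqqqqqqqqpqqqqqru7qqqqqph2Q0Wqqqqqqqu8zLu6qqqqqqqqqqqqqqqru7uqq7qqmYZDRKqqqqqqvN7u3Muqq7y7qqqqqqqqqru7uqqqu7qqmHZVqqqqqqve7//ty6q8zcy7qqqqqqqru7qqqqqru8u7qYeqqqqqvN7u7ty6u8zdzMu6u6qqqru6qqqruru8zMzLqaqqqqq8zLuqqqq8zMy7u7u7uqqquqqpmru7u7zMzMy6qqqqqqmZmIeJq8zLuqqqq7uqqqqqqpmqvMzMzMzMzLuqqqqqmHiIiIrN3bqZmZmqu7qqqqqpmaq8zczMzN3dy6qqqqqpmJmqvN7cqZmImaqru7uqqZmaqrzNzLu83u7cqqqqq83Lu8zd3LqZmZmZmau8u6mZmaqqq7u6mIq8zd67u7vN/+3cze3KmZmZmZmZmru6mZmaqqqpmph2ZneK3ru7vN7/7d3d3KmImZmZmZmZqqmZqqq7upmIh2VEM0atmZmrzNzLzLuqiIiZmZmZqqmZmZq7u7u7qYiIdlQyNHl3eIiYd4qpiHd3iJqqqqmZmYiIrMu7u7upiIiIdlRDRYiId2RFeZdlVniZmqu7qZiHd4m93LvMuqmIeJmZh2QhmZmHZVaJmHZnmqqqq7uph2Zmeb3dzMuZiId4mqqphjGqqpmIiaqqmYiau6qqqZmHZmaKvN3MupiZmImqqqqoZKqqqpmqqquqmZq7qqqZmYd2Z4q7zMy5mZqZmqqqqqmG"/>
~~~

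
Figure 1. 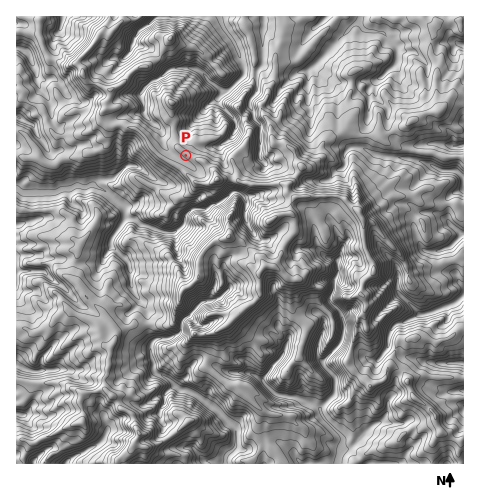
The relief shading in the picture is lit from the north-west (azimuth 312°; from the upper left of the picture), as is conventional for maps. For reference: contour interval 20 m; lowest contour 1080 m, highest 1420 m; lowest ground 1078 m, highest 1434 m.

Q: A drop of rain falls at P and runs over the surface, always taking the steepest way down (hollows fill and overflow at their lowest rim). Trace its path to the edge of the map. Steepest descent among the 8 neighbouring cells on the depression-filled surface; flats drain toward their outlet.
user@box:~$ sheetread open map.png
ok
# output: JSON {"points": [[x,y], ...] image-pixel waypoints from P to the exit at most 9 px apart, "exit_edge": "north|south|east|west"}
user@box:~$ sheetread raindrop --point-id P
{"points": [[186, 155], [176, 157], [167, 148], [162, 139], [160, 130], [152, 123], [144, 113], [144, 104], [140, 95], [147, 85], [157, 80], [166, 73], [175, 68], [185, 68], [194, 68], [203, 74], [211, 83], [221, 89], [230, 89], [239, 80], [244, 70], [242, 61], [238, 52], [234, 42], [228, 33], [222, 24], [221, 17]], "exit_edge": "north"}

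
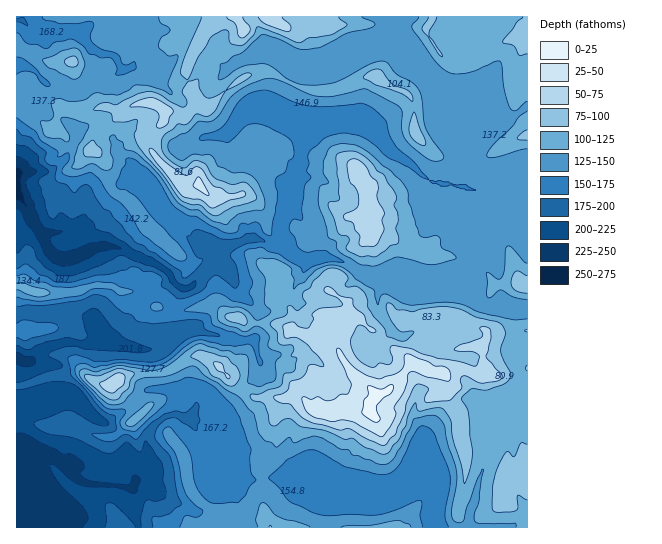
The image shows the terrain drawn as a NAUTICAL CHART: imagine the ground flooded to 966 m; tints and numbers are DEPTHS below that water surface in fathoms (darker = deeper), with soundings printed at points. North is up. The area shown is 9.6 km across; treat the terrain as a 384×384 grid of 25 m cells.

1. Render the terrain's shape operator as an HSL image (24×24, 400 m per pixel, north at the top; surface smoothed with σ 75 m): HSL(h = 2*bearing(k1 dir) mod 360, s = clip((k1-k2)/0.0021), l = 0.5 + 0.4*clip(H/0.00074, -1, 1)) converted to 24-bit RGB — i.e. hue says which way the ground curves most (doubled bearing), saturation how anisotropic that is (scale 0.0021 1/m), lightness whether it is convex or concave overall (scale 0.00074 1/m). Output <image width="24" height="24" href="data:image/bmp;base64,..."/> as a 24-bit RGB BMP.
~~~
<image width="24" height="24" href="data:image/bmp;base64,Qk32BgAAAAAAADYAAAAoAAAAGAAAABgAAAABABgAAAAAAMAGAAATCwAAEwsAAAAAAAAAAAAAj4x9dniDeGB9bYFenLyTSz2QksazhXC0unJNnoerXVCOndeTYmWsfW21V2SyZYLAUGvBhGjDyI2bODBo7r1tIh2ZwWtANZVPiYB8fV90bZ+ncsG5rKdjPkVpiGZFgTE7gdqGd2pfa1t5rcB5eGFwfG1ne3NsfX5qfXloZ3hakY5ZX06W7Y9VHlB9va2Uo1uagW59b5WpVp9ci2FThI5fV2d1TUx3yNBiVLVQdW19f22CsZpWYnVSdnlufWlqf2JTe19IYZ47X351e15+p2wrHtaEuqaCc2qgeGJehnlBbl1MfmtQnK9XY4U2Ti5fqPCmbUmTfHKAcmV4qXheqmpgWmxKb1BQinJckl5guNqKKWRmY0ZzqtNlZcOERJWAb5V5b2GvmprTjaTTjs7n/Bvk8uifA3yCudumeUd1gXJ0cFp6s4iNpFqcpT9Ub3xCSJWDlbqd3OLGJUJbKTFC0OibT1yRW4aTd4uCaaNiX4VbqJ5ZMQIUV8EAQf9Fq234P40iVGl9gmRqckpTaKtct0uum7/atsXokovdnNS/xZV0YxWaOUquafJfbkF7YoJfdX9ukW/Qi5hJOw0mZ63/2tb1IoyEc2cae244TS4zjEgmS/yfQpPUxGLcxJq8XYBrc0ZMm9fH6r3mRiKFpMFC19uLfiZ3YMY4Q3pgZl4pxjR/RZ7/jv7bgOib3pP/mHD//sz/Kife0fr2yJjVExQyZp0+qKFCjTxUg9ybOzx1bTk44o3xstLv0FvJYG20p9m8cTexTMdEFooyTLMaZFQrWVojVkccNU0eFGcq0fjihToZhDICaRdowoszSKlWg7WjtLZPc25BINSnw4Eoaj02mWVmpX14pZRZU1FygpHVro/lZGHAdWZ/gFdmmGxloH1aSX8mKS0G9QhXz/z5BEzYu+jielbEm318v4KmkdbHjA6OY73cW1Wxbq+jktLbuIDYVlDHnWQQbegEp8QZMFUnfp5QbLCpo8/RcpfnuqLwjOvFqh04cydKYsk5kD6Tq65NqsN/NDqqY+7OZ3kd2eMY2ZshXSUeblIsaUYeyeT4fJvki2zm5c39n6npjYe9mNfBRgYNCUYMwKprXSpZkJZdsNaQGFas8drsWd+zbRMfZUkpioFxe4BpeHtranp9WUW109z1v6tPViwgLTUOWHExn5hckUEKMwMAk+yaZZPRGiN9bnu/zvDq31+ZQCQEVGwCUQAEsbxaRHpZX5dsgJiefY2cfJ+hUkp3XLtBv92KYwVe04vMrUouXz4Uslatvu3gZc2TZyYzaUMcEnwHlHEIXxFjmq2/fUa0Yca03M+/eKG8Xoqjh3eRiHxxfHRpaJWXj5VewQaG1LCRUJtdgFKFc2mJic2kWsJRXBEiYiMrrOGSfk1tattxG1Z6oVqCa0+OnsHVx82phoCnVl1/anl/jXyNlIaXZpGMkGuPhRtwt7eDppRlR0Frf8SdhceTRBFA41Fzrubx0+P429b1cavYMzaFW1OSccK/klNAuch+gqpyVVmKb3GLgoZvgn1hj3NsgG5vHHp6qyUf7JSjMmFXjdhmRCAtYAlWzP/y9+vUOy9ZmHxBkz5Zk25ZMFdzhklqr7yPqd67fWKogj9xg1VAYItWnWhpbXxccXpmP0psq9BPFKN98df0gzTMbxeWzP/XHiQPt8EplEl6jGh4moCOrJCUL16Kc5a4xujXvVxqUB00dCYxn+q/aF2tVFWi0IrBgWFNREiTzuviQYylusUulCtyS7KS6IhygVg/MFAeSHQuaIN2j5iHlHx9Q0J+SYlCjodDdTQ5ZT5+2fjTQSqRfGtya351SYZ4057decDIuEiYeXPOhXjUf4vkrX/lhOjBl3Lt15HretrJNmZSfnhdelJOgWhRbnI8Y3A6a19TTGNEz/CNPzFlf39/f39/b1R0Y55En6NtN4pCgG4rO4w5UmlBT7lP00Awfhg8kbxw4UbM20S1NV03X6ytkLHdtqzqypXmZk2dkuLcrOTLZzt5fnBacXtgYFR8tbV3gz84llLS1+/UNHCpZ4hacntEZEM6yKBBnsBeLWstKuYpuKDvR1vBbV1BXGxBNX4/kLLmwGd/bTpBei1Titeja52oOmdjspBvi9TZRouc2NOSgR1lcZNjanCPjGmqP6K866qcRTmH5rYuFSgLUCUVmsQ7YYk4Pmg4WHRBhGlQbTtjieqZTlmMrnKnknC6iW+oljgopIg6p5MqTqmIkop8bGZ9lndbdpVZwmZPfjq+4ey2kArptfHrdHy/06TdVWbUS8yzVXKIQjil392TRkqFaZJmaYBtdZht"/>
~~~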